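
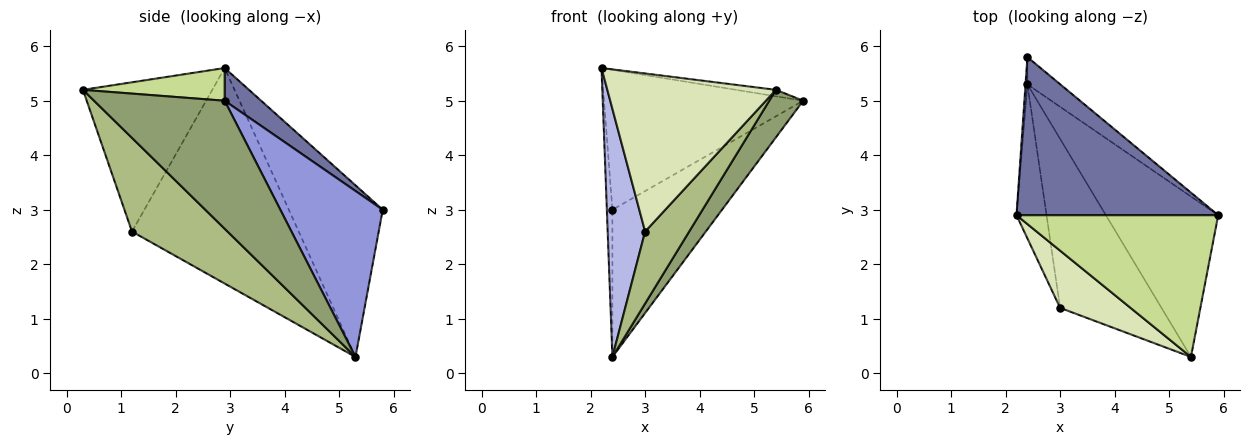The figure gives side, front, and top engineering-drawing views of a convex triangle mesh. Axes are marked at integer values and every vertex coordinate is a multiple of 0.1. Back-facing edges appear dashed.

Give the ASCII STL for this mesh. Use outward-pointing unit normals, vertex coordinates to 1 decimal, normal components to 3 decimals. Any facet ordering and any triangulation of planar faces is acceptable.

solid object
 facet normal 0.121 0.658 0.743
  outer loop
   vertex 2.4 5.8 3.0
   vertex 2.2 2.9 5.6
   vertex 5.9 2.9 5.0
  endloop
 endfacet
 facet normal -0.998 0.059 -0.011
  outer loop
   vertex 2.4 5.3 0.3
   vertex 2.2 2.9 5.6
   vertex 2.4 5.8 3.0
  endloop
 endfacet
 facet normal 0.677 0.724 -0.134
  outer loop
   vertex 2.4 5.3 0.3
   vertex 2.4 5.8 3.0
   vertex 5.9 2.9 5.0
  endloop
 endfacet
 facet normal -0.967 -0.217 -0.135
  outer loop
   vertex 3.0 1.2 2.6
   vertex 2.2 2.9 5.6
   vertex 2.4 5.3 0.3
  endloop
 endfacet
 facet normal 0.738 -0.192 -0.647
  outer loop
   vertex 5.4 0.3 5.2
   vertex 2.4 5.3 0.3
   vertex 5.9 2.9 5.0
  endloop
 endfacet
 facet normal 0.648 -0.299 -0.701
  outer loop
   vertex 5.4 0.3 5.2
   vertex 3.0 1.2 2.6
   vertex 2.4 5.3 0.3
  endloop
 endfacet
 facet normal 0.160 0.045 0.986
  outer loop
   vertex 5.4 0.3 5.2
   vertex 5.9 2.9 5.0
   vertex 2.2 2.9 5.6
  endloop
 endfacet
 facet normal -0.585 -0.763 0.276
  outer loop
   vertex 5.4 0.3 5.2
   vertex 2.2 2.9 5.6
   vertex 3.0 1.2 2.6
  endloop
 endfacet
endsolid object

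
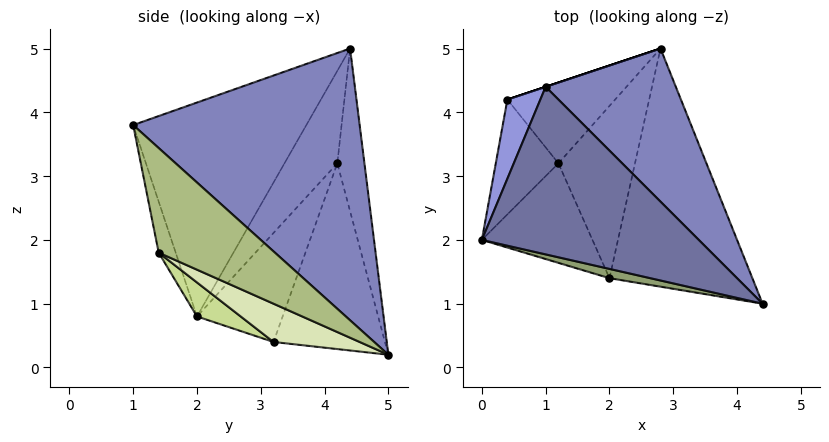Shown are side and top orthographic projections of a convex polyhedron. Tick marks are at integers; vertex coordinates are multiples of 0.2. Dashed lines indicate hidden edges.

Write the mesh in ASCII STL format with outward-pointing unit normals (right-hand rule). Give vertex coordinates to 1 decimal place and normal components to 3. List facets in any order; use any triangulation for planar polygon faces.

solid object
 facet normal -0.508 -0.690 0.515
  outer loop
   vertex 1.0 4.4 5.0
   vertex 0.0 2.0 0.8
   vertex 4.4 1.0 3.8
  endloop
 endfacet
 facet normal 0.722 0.600 0.346
  outer loop
   vertex 1.0 4.4 5.0
   vertex 4.4 1.0 3.8
   vertex 2.8 5.0 0.2
  endloop
 endfacet
 facet normal -0.925 -0.191 0.329
  outer loop
   vertex 0.4 4.2 3.2
   vertex 0.0 2.0 0.8
   vertex 1.0 4.4 5.0
  endloop
 endfacet
 facet normal -0.316 0.949 0.000
  outer loop
   vertex 0.4 4.2 3.2
   vertex 1.0 4.4 5.0
   vertex 2.8 5.0 0.2
  endloop
 endfacet
 facet normal -0.421 -0.842 0.337
  outer loop
   vertex 2.0 1.4 1.8
   vertex 4.4 1.0 3.8
   vertex 0.0 2.0 0.8
  endloop
 endfacet
 facet normal 0.531 -0.440 -0.725
  outer loop
   vertex 2.0 1.4 1.8
   vertex 2.8 5.0 0.2
   vertex 4.4 1.0 3.8
  endloop
 endfacet
 facet normal 0.251 -0.522 -0.815
  outer loop
   vertex 1.2 3.2 0.4
   vertex 2.0 1.4 1.8
   vertex 0.0 2.0 0.8
  endloop
 endfacet
 facet normal 0.400 -0.445 -0.801
  outer loop
   vertex 1.2 3.2 0.4
   vertex 2.8 5.0 0.2
   vertex 2.0 1.4 1.8
  endloop
 endfacet
 facet normal -0.710 0.574 -0.408
  outer loop
   vertex 1.2 3.2 0.4
   vertex 0.0 2.0 0.8
   vertex 0.4 4.2 3.2
  endloop
 endfacet
 facet normal -0.704 0.581 -0.409
  outer loop
   vertex 1.2 3.2 0.4
   vertex 0.4 4.2 3.2
   vertex 2.8 5.0 0.2
  endloop
 endfacet
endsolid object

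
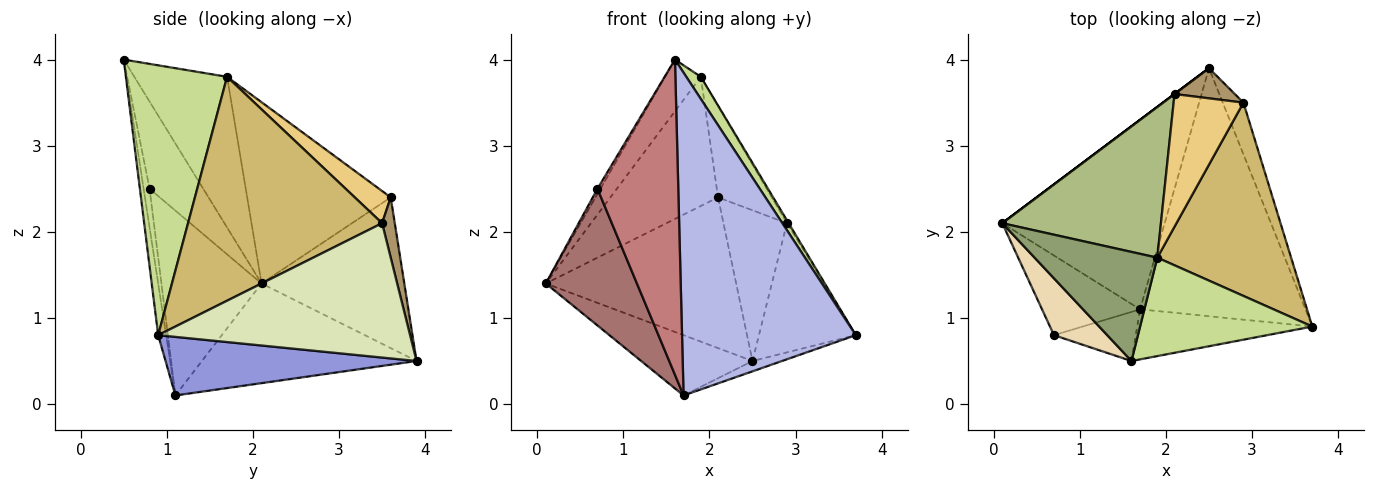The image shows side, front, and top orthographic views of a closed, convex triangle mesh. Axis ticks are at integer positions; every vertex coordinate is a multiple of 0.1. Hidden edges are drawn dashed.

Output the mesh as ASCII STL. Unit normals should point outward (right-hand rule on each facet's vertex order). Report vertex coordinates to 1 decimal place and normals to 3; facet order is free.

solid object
 facet normal -0.600 0.800 0.000
  outer loop
   vertex 2.1 3.6 2.4
   vertex 2.5 3.9 0.5
   vertex 0.1 2.1 1.4
  endloop
 endfacet
 facet normal -0.505 0.262 -0.823
  outer loop
   vertex 1.7 1.1 0.1
   vertex 0.1 2.1 1.4
   vertex 2.5 3.9 0.5
  endloop
 endfacet
 facet normal 0.334 0.039 -0.942
  outer loop
   vertex 1.7 1.1 0.1
   vertex 2.5 3.9 0.5
   vertex 3.7 0.9 0.8
  endloop
 endfacet
 facet normal -0.045 -0.987 -0.153
  outer loop
   vertex 1.7 1.1 0.1
   vertex 3.7 0.9 0.8
   vertex 1.6 0.5 4.0
  endloop
 endfacet
 facet normal -0.743 0.287 0.605
  outer loop
   vertex 1.9 1.7 3.8
   vertex 0.1 2.1 1.4
   vertex 1.6 0.5 4.0
  endloop
 endfacet
 facet normal -0.655 0.492 0.573
  outer loop
   vertex 1.9 1.7 3.8
   vertex 2.1 3.6 2.4
   vertex 0.1 2.1 1.4
  endloop
 endfacet
 facet normal 0.837 -0.120 0.534
  outer loop
   vertex 1.9 1.7 3.8
   vertex 1.6 0.5 4.0
   vertex 3.7 0.9 0.8
  endloop
 endfacet
 facet normal 0.924 0.355 -0.142
  outer loop
   vertex 2.9 3.5 2.1
   vertex 3.7 0.9 0.8
   vertex 2.5 3.9 0.5
  endloop
 endfacet
 facet normal 0.192 0.962 0.192
  outer loop
   vertex 2.9 3.5 2.1
   vertex 2.5 3.9 0.5
   vertex 2.1 3.6 2.4
  endloop
 endfacet
 facet normal 0.858 0.008 0.513
  outer loop
   vertex 2.9 3.5 2.1
   vertex 1.9 1.7 3.8
   vertex 3.7 0.9 0.8
  endloop
 endfacet
 facet normal 0.355 0.530 0.770
  outer loop
   vertex 2.9 3.5 2.1
   vertex 2.1 3.6 2.4
   vertex 1.9 1.7 3.8
  endloop
 endfacet
 facet normal -0.852 0.047 0.521
  outer loop
   vertex 0.7 0.8 2.5
   vertex 1.6 0.5 4.0
   vertex 0.1 2.1 1.4
  endloop
 endfacet
 facet normal -0.688 -0.627 -0.365
  outer loop
   vertex 0.7 0.8 2.5
   vertex 0.1 2.1 1.4
   vertex 1.7 1.1 0.1
  endloop
 endfacet
 facet normal -0.073 -0.985 -0.153
  outer loop
   vertex 0.7 0.8 2.5
   vertex 1.7 1.1 0.1
   vertex 1.6 0.5 4.0
  endloop
 endfacet
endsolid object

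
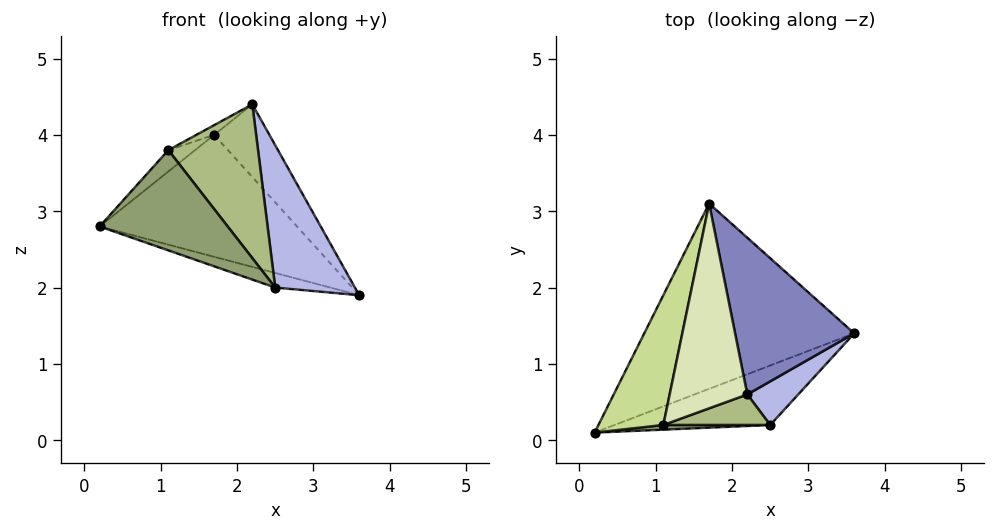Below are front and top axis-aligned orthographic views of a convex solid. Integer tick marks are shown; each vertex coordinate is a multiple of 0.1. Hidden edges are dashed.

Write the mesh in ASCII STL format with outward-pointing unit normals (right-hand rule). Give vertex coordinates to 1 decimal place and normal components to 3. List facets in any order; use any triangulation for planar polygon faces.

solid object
 facet normal -0.396 0.505 -0.767
  outer loop
   vertex 1.7 3.1 4.0
   vertex 3.6 1.4 1.9
   vertex 0.2 0.1 2.8
  endloop
 endfacet
 facet normal 0.810 0.247 0.532
  outer loop
   vertex 2.2 0.6 4.4
   vertex 3.6 1.4 1.9
   vertex 1.7 3.1 4.0
  endloop
 endfacet
 facet normal -0.329 0.225 -0.917
  outer loop
   vertex 2.5 0.2 2.0
   vertex 0.2 0.1 2.8
   vertex 3.6 1.4 1.9
  endloop
 endfacet
 facet normal 0.730 -0.653 0.200
  outer loop
   vertex 2.5 0.2 2.0
   vertex 3.6 1.4 1.9
   vertex 2.2 0.6 4.4
  endloop
 endfacet
 facet normal 0.059 -0.997 0.046
  outer loop
   vertex 1.1 0.2 3.8
   vertex 0.2 0.1 2.8
   vertex 2.5 0.2 2.0
  endloop
 endfacet
 facet normal 0.243 -0.951 0.189
  outer loop
   vertex 1.1 0.2 3.8
   vertex 2.5 0.2 2.0
   vertex 2.2 0.6 4.4
  endloop
 endfacet
 facet normal -0.744 0.109 0.659
  outer loop
   vertex 1.1 0.2 3.8
   vertex 1.7 3.1 4.0
   vertex 0.2 0.1 2.8
  endloop
 endfacet
 facet normal -0.490 0.041 0.871
  outer loop
   vertex 1.1 0.2 3.8
   vertex 2.2 0.6 4.4
   vertex 1.7 3.1 4.0
  endloop
 endfacet
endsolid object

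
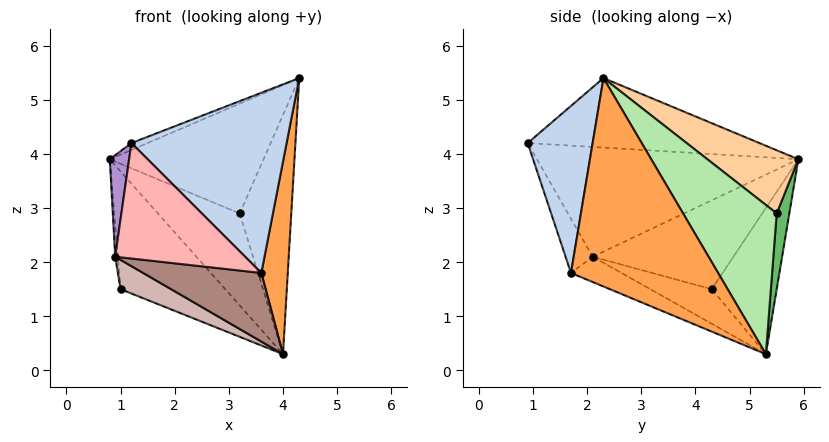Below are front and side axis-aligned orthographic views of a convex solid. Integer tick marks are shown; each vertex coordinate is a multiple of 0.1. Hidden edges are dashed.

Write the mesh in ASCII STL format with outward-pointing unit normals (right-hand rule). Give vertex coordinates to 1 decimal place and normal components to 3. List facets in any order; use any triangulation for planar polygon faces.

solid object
 facet normal -0.371 0.026 0.928
  outer loop
   vertex 1.2 0.9 4.2
   vertex 4.3 2.3 5.4
   vertex 0.8 5.9 3.9
  endloop
 endfacet
 facet normal 0.385 -0.920 0.078
  outer loop
   vertex 3.6 1.7 1.8
   vertex 4.3 2.3 5.4
   vertex 1.2 0.9 4.2
  endloop
 endfacet
 facet normal 0.972 -0.175 -0.160
  outer loop
   vertex 3.6 1.7 1.8
   vertex 4.0 5.3 0.3
   vertex 4.3 2.3 5.4
  endloop
 endfacet
 facet normal 0.383 0.647 0.660
  outer loop
   vertex 3.2 5.5 2.9
   vertex 0.8 5.9 3.9
   vertex 4.3 2.3 5.4
  endloop
 endfacet
 facet normal 0.153 0.988 -0.029
  outer loop
   vertex 3.2 5.5 2.9
   vertex 4.0 5.3 0.3
   vertex 0.8 5.9 3.9
  endloop
 endfacet
 facet normal 0.853 0.470 0.226
  outer loop
   vertex 3.2 5.5 2.9
   vertex 4.3 2.3 5.4
   vertex 4.0 5.3 0.3
  endloop
 endfacet
 facet normal -0.450 0.725 -0.521
  outer loop
   vertex 1.0 4.3 1.5
   vertex 0.8 5.9 3.9
   vertex 4.0 5.3 0.3
  endloop
 endfacet
 facet normal -0.180 -0.865 -0.468
  outer loop
   vertex 0.9 2.1 2.1
   vertex 3.6 1.7 1.8
   vertex 1.2 0.9 4.2
  endloop
 endfacet
 facet normal -0.992 -0.073 0.100
  outer loop
   vertex 0.9 2.1 2.1
   vertex 1.2 0.9 4.2
   vertex 0.8 5.9 3.9
  endloop
 endfacet
 facet normal -0.995 0.019 -0.096
  outer loop
   vertex 0.9 2.1 2.1
   vertex 0.8 5.9 3.9
   vertex 1.0 4.3 1.5
  endloop
 endfacet
 facet normal -0.156 -0.365 -0.918
  outer loop
   vertex 0.9 2.1 2.1
   vertex 4.0 5.3 0.3
   vertex 3.6 1.7 1.8
  endloop
 endfacet
 facet normal -0.291 -0.239 -0.926
  outer loop
   vertex 0.9 2.1 2.1
   vertex 1.0 4.3 1.5
   vertex 4.0 5.3 0.3
  endloop
 endfacet
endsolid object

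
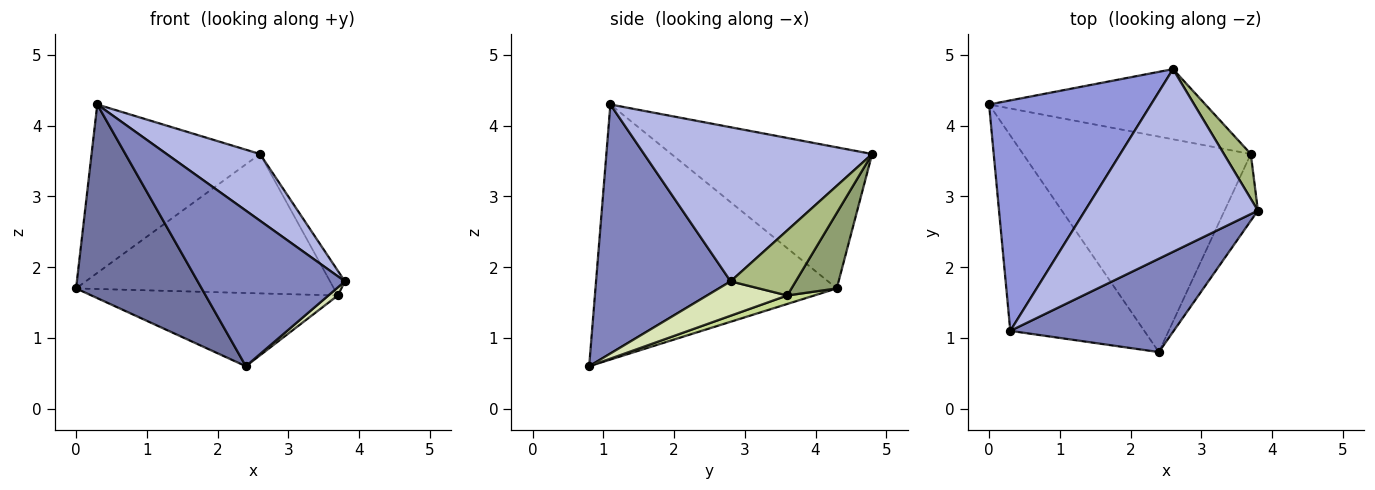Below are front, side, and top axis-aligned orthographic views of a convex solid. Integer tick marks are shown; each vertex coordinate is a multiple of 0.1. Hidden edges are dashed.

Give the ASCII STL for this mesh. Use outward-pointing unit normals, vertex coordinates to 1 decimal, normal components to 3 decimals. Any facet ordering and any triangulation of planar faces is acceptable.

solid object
 facet normal -0.804 -0.419 -0.422
  outer loop
   vertex 2.4 0.8 0.6
   vertex 0.3 1.1 4.3
   vertex 0.0 4.3 1.7
  endloop
 endfacet
 facet normal 0.617 -0.675 0.405
  outer loop
   vertex 2.4 0.8 0.6
   vertex 3.8 2.8 1.8
   vertex 0.3 1.1 4.3
  endloop
 endfacet
 facet normal -0.575 0.483 0.660
  outer loop
   vertex 2.6 4.8 3.6
   vertex 0.0 4.3 1.7
   vertex 0.3 1.1 4.3
  endloop
 endfacet
 facet normal 0.642 -0.263 0.720
  outer loop
   vertex 2.6 4.8 3.6
   vertex 0.3 1.1 4.3
   vertex 3.8 2.8 1.8
  endloop
 endfacet
 facet normal 0.155 0.882 -0.444
  outer loop
   vertex 3.7 3.6 1.6
   vertex 0.0 4.3 1.7
   vertex 2.6 4.8 3.6
  endloop
 endfacet
 facet normal 0.904 0.206 0.374
  outer loop
   vertex 3.7 3.6 1.6
   vertex 2.6 4.8 3.6
   vertex 3.8 2.8 1.8
  endloop
 endfacet
 facet normal 0.035 0.322 -0.946
  outer loop
   vertex 3.7 3.6 1.6
   vertex 2.4 0.8 0.6
   vertex 0.0 4.3 1.7
  endloop
 endfacet
 facet normal 0.715 -0.084 -0.694
  outer loop
   vertex 3.7 3.6 1.6
   vertex 3.8 2.8 1.8
   vertex 2.4 0.8 0.6
  endloop
 endfacet
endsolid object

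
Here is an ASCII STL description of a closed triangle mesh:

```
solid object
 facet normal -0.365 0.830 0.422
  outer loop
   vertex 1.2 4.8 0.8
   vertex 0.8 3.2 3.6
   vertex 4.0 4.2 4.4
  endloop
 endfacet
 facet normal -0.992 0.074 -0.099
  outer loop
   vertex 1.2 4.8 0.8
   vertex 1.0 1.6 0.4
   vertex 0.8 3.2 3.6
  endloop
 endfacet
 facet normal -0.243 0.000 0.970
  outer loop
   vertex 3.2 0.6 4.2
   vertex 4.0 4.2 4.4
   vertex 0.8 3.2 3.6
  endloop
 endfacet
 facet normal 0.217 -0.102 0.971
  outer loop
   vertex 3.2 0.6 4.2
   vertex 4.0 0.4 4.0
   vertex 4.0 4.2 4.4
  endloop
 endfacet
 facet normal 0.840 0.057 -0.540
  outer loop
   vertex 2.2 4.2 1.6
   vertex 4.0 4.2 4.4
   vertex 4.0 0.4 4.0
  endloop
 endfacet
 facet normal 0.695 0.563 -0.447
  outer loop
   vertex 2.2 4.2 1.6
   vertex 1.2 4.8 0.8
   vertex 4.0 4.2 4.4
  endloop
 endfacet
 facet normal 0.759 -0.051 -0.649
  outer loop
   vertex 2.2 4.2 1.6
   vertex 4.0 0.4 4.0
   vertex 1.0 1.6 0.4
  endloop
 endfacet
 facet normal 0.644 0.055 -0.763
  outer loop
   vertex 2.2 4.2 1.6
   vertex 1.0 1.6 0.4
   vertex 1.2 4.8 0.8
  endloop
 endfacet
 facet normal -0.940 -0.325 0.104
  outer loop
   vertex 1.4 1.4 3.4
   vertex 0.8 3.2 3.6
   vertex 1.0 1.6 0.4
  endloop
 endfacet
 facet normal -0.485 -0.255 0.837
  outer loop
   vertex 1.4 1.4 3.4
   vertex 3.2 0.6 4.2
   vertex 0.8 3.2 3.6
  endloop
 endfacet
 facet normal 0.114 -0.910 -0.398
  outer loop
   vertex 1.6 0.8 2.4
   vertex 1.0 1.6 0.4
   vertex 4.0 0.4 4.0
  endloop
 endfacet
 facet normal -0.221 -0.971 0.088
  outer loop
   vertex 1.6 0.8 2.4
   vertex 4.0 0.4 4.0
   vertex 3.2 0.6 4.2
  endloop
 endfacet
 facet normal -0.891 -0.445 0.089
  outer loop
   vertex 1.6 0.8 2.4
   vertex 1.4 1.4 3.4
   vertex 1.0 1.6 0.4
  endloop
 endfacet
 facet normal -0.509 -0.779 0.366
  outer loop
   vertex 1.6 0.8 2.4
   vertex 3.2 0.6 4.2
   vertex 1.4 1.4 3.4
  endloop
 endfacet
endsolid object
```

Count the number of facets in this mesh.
14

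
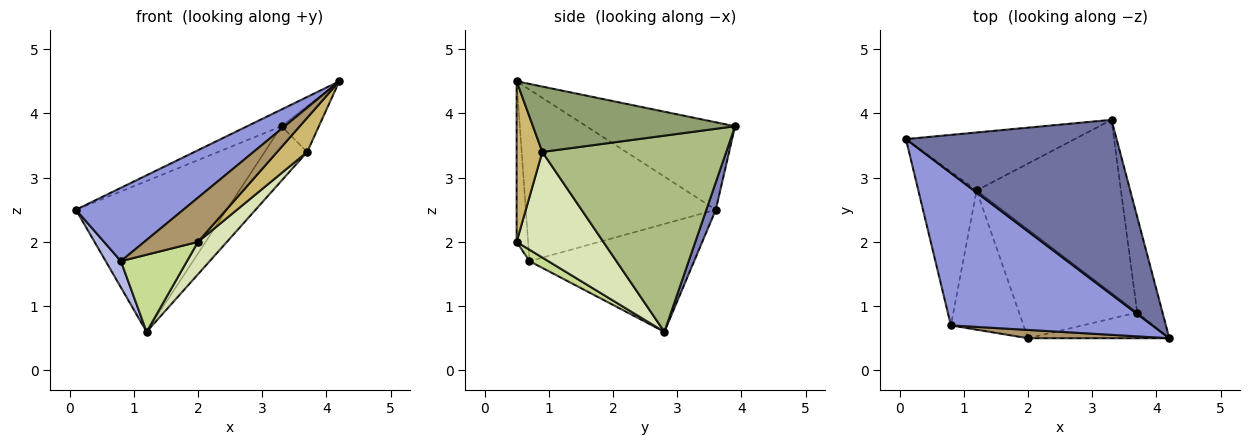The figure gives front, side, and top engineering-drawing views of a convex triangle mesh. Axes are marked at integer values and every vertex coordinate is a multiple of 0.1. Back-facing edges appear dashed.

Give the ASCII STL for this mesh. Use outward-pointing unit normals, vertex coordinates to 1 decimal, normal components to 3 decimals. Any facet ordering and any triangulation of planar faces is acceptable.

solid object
 facet normal -0.382 0.088 0.920
  outer loop
   vertex 3.3 3.9 3.8
   vertex 0.1 3.6 2.5
   vertex 4.2 0.5 4.5
  endloop
 endfacet
 facet normal 0.058 0.932 -0.359
  outer loop
   vertex 1.2 2.8 0.6
   vertex 0.1 3.6 2.5
   vertex 3.3 3.9 3.8
  endloop
 endfacet
 facet normal -0.609 -0.344 0.715
  outer loop
   vertex 0.8 0.7 1.7
   vertex 4.2 0.5 4.5
   vertex 0.1 3.6 2.5
  endloop
 endfacet
 facet normal -0.877 -0.081 -0.474
  outer loop
   vertex 0.8 0.7 1.7
   vertex 0.1 3.6 2.5
   vertex 1.2 2.8 0.6
  endloop
 endfacet
 facet normal 0.919 0.170 -0.356
  outer loop
   vertex 3.7 0.9 3.4
   vertex 3.3 3.9 3.8
   vertex 4.2 0.5 4.5
  endloop
 endfacet
 facet normal 0.792 0.183 -0.583
  outer loop
   vertex 3.7 0.9 3.4
   vertex 1.2 2.8 0.6
   vertex 3.3 3.9 3.8
  endloop
 endfacet
 facet normal 0.137 -0.480 -0.867
  outer loop
   vertex 2.0 0.5 2.0
   vertex 0.8 0.7 1.7
   vertex 1.2 2.8 0.6
  endloop
 endfacet
 facet normal 0.650 -0.217 -0.728
  outer loop
   vertex 2.0 0.5 2.0
   vertex 1.2 2.8 0.6
   vertex 3.7 0.9 3.4
  endloop
 endfacet
 facet normal -0.206 -0.962 0.181
  outer loop
   vertex 2.0 0.5 2.0
   vertex 4.2 0.5 4.5
   vertex 0.8 0.7 1.7
  endloop
 endfacet
 facet normal 0.564 -0.660 -0.496
  outer loop
   vertex 2.0 0.5 2.0
   vertex 3.7 0.9 3.4
   vertex 4.2 0.5 4.5
  endloop
 endfacet
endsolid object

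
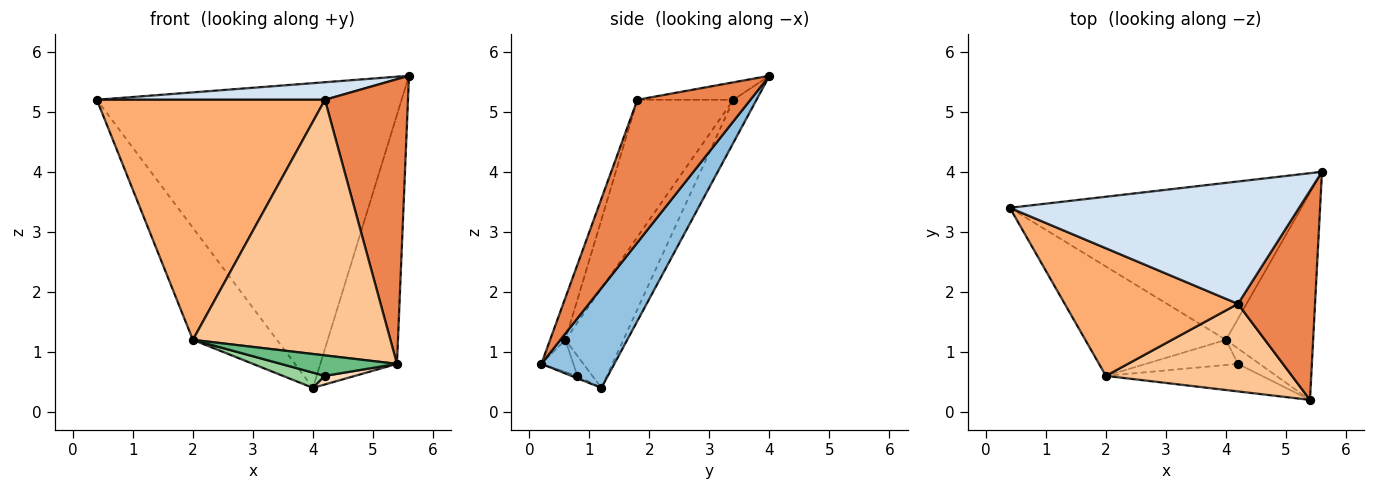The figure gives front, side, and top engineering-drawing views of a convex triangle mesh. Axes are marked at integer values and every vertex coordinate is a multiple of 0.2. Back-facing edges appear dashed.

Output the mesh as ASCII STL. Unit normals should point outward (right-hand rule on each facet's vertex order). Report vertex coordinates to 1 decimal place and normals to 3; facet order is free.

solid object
 facet normal -0.067 0.887 -0.457
  outer loop
   vertex 4.0 1.2 0.4
   vertex 0.4 3.4 5.2
   vertex 5.6 4.0 5.6
  endloop
 endfacet
 facet normal 0.591 0.621 -0.516
  outer loop
   vertex 4.0 1.2 0.4
   vertex 5.6 4.0 5.6
   vertex 5.4 0.2 0.8
  endloop
 endfacet
 facet normal -0.443 0.642 -0.626
  outer loop
   vertex 2.0 0.6 1.2
   vertex 0.4 3.4 5.2
   vertex 4.0 1.2 0.4
  endloop
 endfacet
 facet normal -0.060 -0.142 0.988
  outer loop
   vertex 4.2 1.8 5.2
   vertex 5.6 4.0 5.6
   vertex 0.4 3.4 5.2
  endloop
 endfacet
 facet normal 0.739 -0.543 0.399
  outer loop
   vertex 4.2 1.8 5.2
   vertex 5.4 0.2 0.8
   vertex 5.6 4.0 5.6
  endloop
 endfacet
 facet normal -0.348 -0.828 0.440
  outer loop
   vertex 4.2 1.8 5.2
   vertex 0.4 3.4 5.2
   vertex 2.0 0.6 1.2
  endloop
 endfacet
 facet normal -0.073 -0.944 0.323
  outer loop
   vertex 4.2 1.8 5.2
   vertex 2.0 0.6 1.2
   vertex 5.4 0.2 0.8
  endloop
 endfacet
 facet normal -0.097 -0.483 -0.870
  outer loop
   vertex 4.2 0.8 0.6
   vertex 4.0 1.2 0.4
   vertex 5.4 0.2 0.8
  endloop
 endfacet
 facet normal -0.162 -0.589 -0.792
  outer loop
   vertex 4.2 0.8 0.6
   vertex 5.4 0.2 0.8
   vertex 2.0 0.6 1.2
  endloop
 endfacet
 facet normal -0.183 -0.511 -0.840
  outer loop
   vertex 4.2 0.8 0.6
   vertex 2.0 0.6 1.2
   vertex 4.0 1.2 0.4
  endloop
 endfacet
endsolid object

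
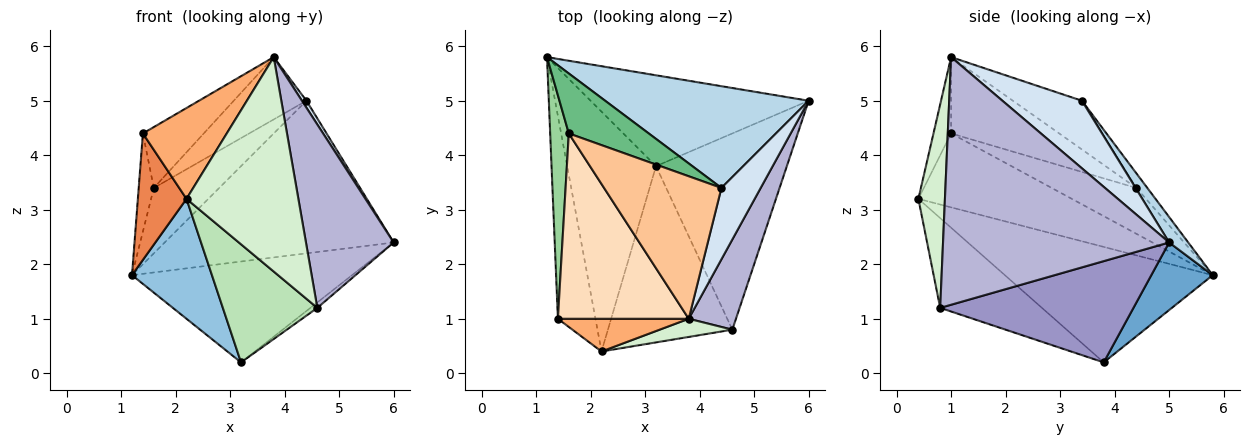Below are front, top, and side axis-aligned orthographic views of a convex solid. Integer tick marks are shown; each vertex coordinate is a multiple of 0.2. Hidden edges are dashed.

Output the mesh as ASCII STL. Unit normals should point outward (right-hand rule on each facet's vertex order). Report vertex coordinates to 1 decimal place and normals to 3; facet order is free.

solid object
 facet normal 0.203 0.727 -0.655
  outer loop
   vertex 3.2 3.8 0.2
   vertex 1.2 5.8 1.8
   vertex 6.0 5.0 2.4
  endloop
 endfacet
 facet normal -0.758 -0.292 -0.583
  outer loop
   vertex 3.2 3.8 0.2
   vertex 2.2 0.4 3.2
   vertex 1.2 5.8 1.8
  endloop
 endfacet
 facet normal 0.069 0.830 0.553
  outer loop
   vertex 4.4 3.4 5.0
   vertex 6.0 5.0 2.4
   vertex 1.2 5.8 1.8
  endloop
 endfacet
 facet normal 0.864 -0.049 0.502
  outer loop
   vertex 4.4 3.4 5.0
   vertex 3.8 1.0 5.8
   vertex 6.0 5.0 2.4
  endloop
 endfacet
 facet normal -0.858 -0.272 -0.436
  outer loop
   vertex 1.4 1.0 4.4
   vertex 1.2 5.8 1.8
   vertex 2.2 0.4 3.2
  endloop
 endfacet
 facet normal -0.194 -0.923 0.332
  outer loop
   vertex 1.4 1.0 4.4
   vertex 2.2 0.4 3.2
   vertex 3.8 1.0 5.8
  endloop
 endfacet
 facet normal -0.356 0.374 0.856
  outer loop
   vertex 1.6 4.4 3.4
   vertex 3.8 1.0 5.8
   vertex 4.4 3.4 5.0
  endloop
 endfacet
 facet normal -0.485 0.273 0.831
  outer loop
   vertex 1.6 4.4 3.4
   vertex 1.4 1.0 4.4
   vertex 3.8 1.0 5.8
  endloop
 endfacet
 facet normal -0.122 0.732 0.671
  outer loop
   vertex 1.6 4.4 3.4
   vertex 4.4 3.4 5.0
   vertex 1.2 5.8 1.8
  endloop
 endfacet
 facet normal -0.914 0.163 0.371
  outer loop
   vertex 1.6 4.4 3.4
   vertex 1.2 5.8 1.8
   vertex 1.4 1.0 4.4
  endloop
 endfacet
 facet normal -0.514 -0.477 -0.713
  outer loop
   vertex 4.6 0.8 1.2
   vertex 2.2 0.4 3.2
   vertex 3.2 3.8 0.2
  endloop
 endfacet
 facet normal 0.230 -0.970 0.082
  outer loop
   vertex 4.6 0.8 1.2
   vertex 3.8 1.0 5.8
   vertex 2.2 0.4 3.2
  endloop
 endfacet
 facet normal 0.612 0.022 -0.791
  outer loop
   vertex 4.6 0.8 1.2
   vertex 3.2 3.8 0.2
   vertex 6.0 5.0 2.4
  endloop
 endfacet
 facet normal 0.918 -0.356 0.175
  outer loop
   vertex 4.6 0.8 1.2
   vertex 6.0 5.0 2.4
   vertex 3.8 1.0 5.8
  endloop
 endfacet
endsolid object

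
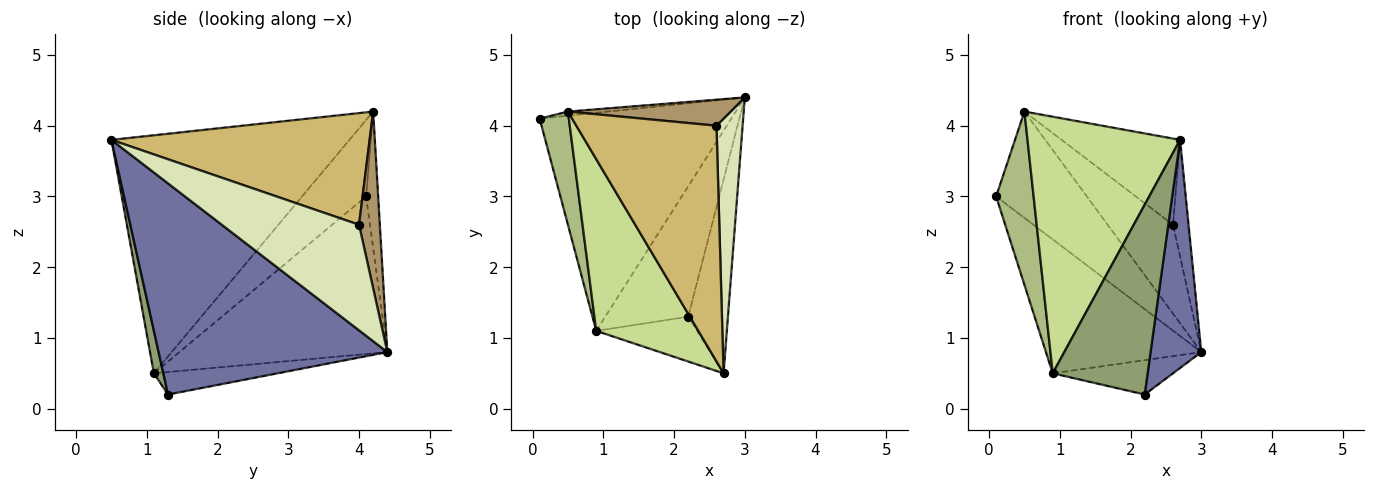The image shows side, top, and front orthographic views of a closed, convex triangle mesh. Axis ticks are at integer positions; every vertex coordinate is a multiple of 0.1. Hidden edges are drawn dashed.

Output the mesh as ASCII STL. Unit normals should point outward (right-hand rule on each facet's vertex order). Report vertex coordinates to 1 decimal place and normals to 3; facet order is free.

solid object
 facet normal 0.960 -0.213 -0.181
  outer loop
   vertex 2.2 1.3 0.2
   vertex 3.0 4.4 0.8
   vertex 2.7 0.5 3.8
  endloop
 endfacet
 facet normal -0.132 0.991 -0.039
  outer loop
   vertex 0.5 4.2 4.2
   vertex 3.0 4.4 0.8
   vertex 0.1 4.1 3.0
  endloop
 endfacet
 facet normal -0.574 0.429 -0.698
  outer loop
   vertex 0.9 1.1 0.5
   vertex 0.1 4.1 3.0
   vertex 3.0 4.4 0.8
  endloop
 endfacet
 facet normal -0.254 0.247 -0.935
  outer loop
   vertex 0.9 1.1 0.5
   vertex 3.0 4.4 0.8
   vertex 2.2 1.3 0.2
  endloop
 endfacet
 facet normal 0.096 -0.969 -0.229
  outer loop
   vertex 0.9 1.1 0.5
   vertex 2.2 1.3 0.2
   vertex 2.7 0.5 3.8
  endloop
 endfacet
 facet normal -0.820 -0.480 0.313
  outer loop
   vertex 0.9 1.1 0.5
   vertex 0.5 4.2 4.2
   vertex 0.1 4.1 3.0
  endloop
 endfacet
 facet normal -0.792 -0.508 0.340
  outer loop
   vertex 0.9 1.1 0.5
   vertex 2.7 0.5 3.8
   vertex 0.5 4.2 4.2
  endloop
 endfacet
 facet normal 0.965 0.109 0.239
  outer loop
   vertex 2.6 4.0 2.6
   vertex 2.7 0.5 3.8
   vertex 3.0 4.4 0.8
  endloop
 endfacet
 facet normal 0.292 0.918 0.269
  outer loop
   vertex 2.6 4.0 2.6
   vertex 3.0 4.4 0.8
   vertex 0.5 4.2 4.2
  endloop
 endfacet
 facet normal 0.599 0.275 0.752
  outer loop
   vertex 2.6 4.0 2.6
   vertex 0.5 4.2 4.2
   vertex 2.7 0.5 3.8
  endloop
 endfacet
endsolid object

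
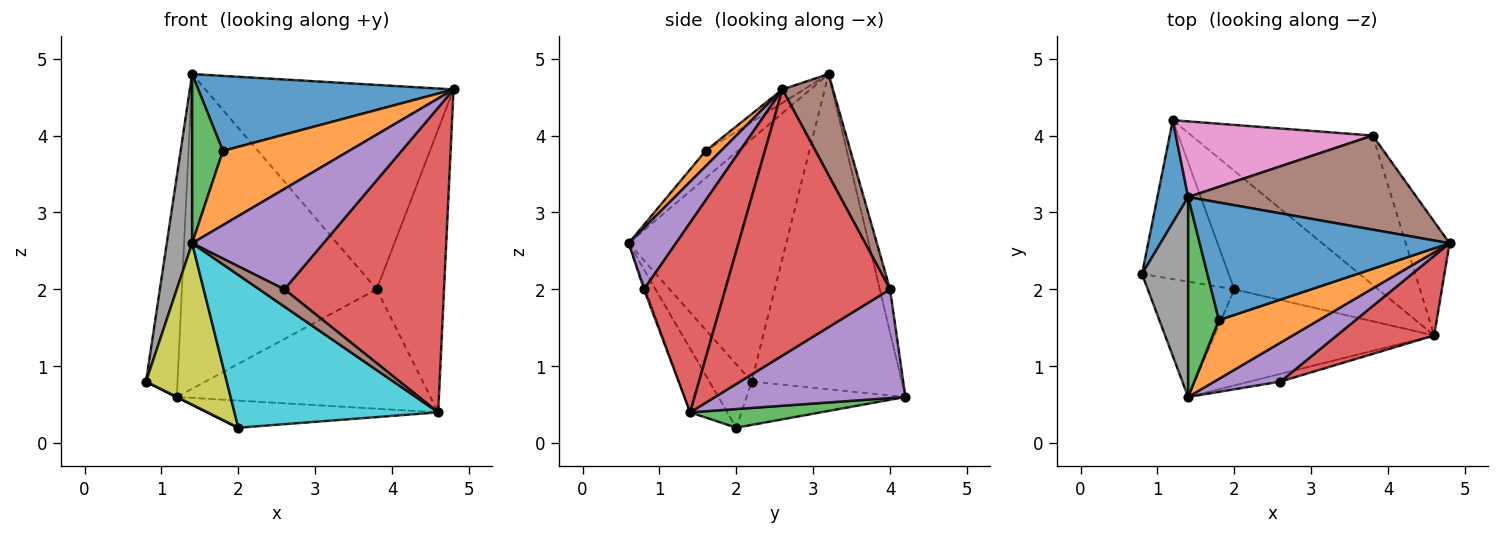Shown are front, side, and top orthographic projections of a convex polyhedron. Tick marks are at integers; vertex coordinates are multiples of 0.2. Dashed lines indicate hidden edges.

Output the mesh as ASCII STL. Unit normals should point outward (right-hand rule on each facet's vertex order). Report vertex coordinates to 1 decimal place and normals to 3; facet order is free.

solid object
 facet normal -0.974 0.204 0.095
  outer loop
   vertex 1.4 3.2 4.8
   vertex 1.2 4.2 0.6
   vertex 0.8 2.2 0.8
  endloop
 endfacet
 facet normal -0.447 0.000 -0.894
  outer loop
   vertex 2.0 2.0 0.2
   vertex 0.8 2.2 0.8
   vertex 1.2 4.2 0.6
  endloop
 endfacet
 facet normal 0.125 0.221 -0.967
  outer loop
   vertex 2.0 2.0 0.2
   vertex 1.2 4.2 0.6
   vertex 4.6 1.4 0.4
  endloop
 endfacet
 facet normal 0.915 0.374 -0.150
  outer loop
   vertex 3.8 4.0 2.0
   vertex 4.8 2.6 4.6
   vertex 4.6 1.4 0.4
  endloop
 endfacet
 facet normal 0.424 0.566 -0.707
  outer loop
   vertex 3.8 4.0 2.0
   vertex 4.6 1.4 0.4
   vertex 1.2 4.2 0.6
  endloop
 endfacet
 facet normal 0.182 0.893 0.411
  outer loop
   vertex 3.8 4.0 2.0
   vertex 1.4 3.2 4.8
   vertex 4.8 2.6 4.6
  endloop
 endfacet
 facet normal -0.051 0.971 0.234
  outer loop
   vertex 3.8 4.0 2.0
   vertex 1.2 4.2 0.6
   vertex 1.4 3.2 4.8
  endloop
 endfacet
 facet normal -0.970 -0.156 0.185
  outer loop
   vertex 1.4 0.6 2.6
   vertex 1.4 3.2 4.8
   vertex 0.8 2.2 0.8
  endloop
 endfacet
 facet normal -0.392 -0.749 -0.535
  outer loop
   vertex 1.4 0.6 2.6
   vertex 0.8 2.2 0.8
   vertex 2.0 2.0 0.2
  endloop
 endfacet
 facet normal -0.153 -0.837 -0.526
  outer loop
   vertex 1.4 0.6 2.6
   vertex 2.0 2.0 0.2
   vertex 4.6 1.4 0.4
  endloop
 endfacet
 facet normal -0.045 -0.538 0.842
  outer loop
   vertex 1.8 1.6 3.8
   vertex 4.8 2.6 4.6
   vertex 1.4 3.2 4.8
  endloop
 endfacet
 facet normal 0.095 -0.780 0.618
  outer loop
   vertex 1.8 1.6 3.8
   vertex 1.4 0.6 2.6
   vertex 4.8 2.6 4.6
  endloop
 endfacet
 facet normal -0.560 -0.535 0.633
  outer loop
   vertex 1.8 1.6 3.8
   vertex 1.4 3.2 4.8
   vertex 1.4 0.6 2.6
  endloop
 endfacet
 facet normal 0.442 -0.868 0.227
  outer loop
   vertex 2.6 0.8 2.0
   vertex 4.6 1.4 0.4
   vertex 4.8 2.6 4.6
  endloop
 endfacet
 facet normal 0.319 -0.884 0.342
  outer loop
   vertex 2.6 0.8 2.0
   vertex 4.8 2.6 4.6
   vertex 1.4 0.6 2.6
  endloop
 endfacet
 facet normal -0.051 -0.913 -0.406
  outer loop
   vertex 2.6 0.8 2.0
   vertex 1.4 0.6 2.6
   vertex 4.6 1.4 0.4
  endloop
 endfacet
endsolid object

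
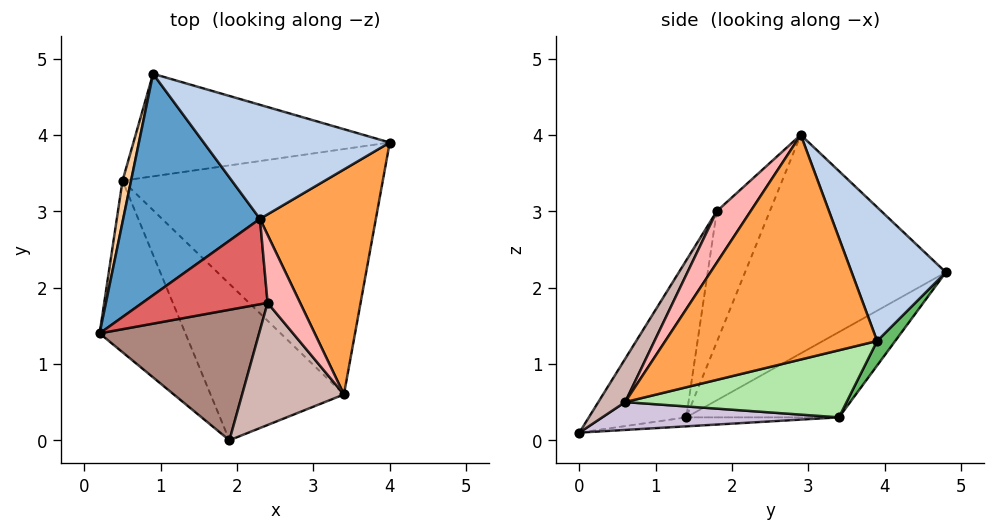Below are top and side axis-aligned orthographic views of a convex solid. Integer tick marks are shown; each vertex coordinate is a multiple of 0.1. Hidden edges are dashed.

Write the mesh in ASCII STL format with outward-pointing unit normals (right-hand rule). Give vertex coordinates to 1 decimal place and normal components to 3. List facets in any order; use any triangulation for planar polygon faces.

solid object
 facet normal -0.841 -0.121 0.527
  outer loop
   vertex 2.3 2.9 4.0
   vertex 0.9 4.8 2.2
   vertex 0.2 1.4 0.3
  endloop
 endfacet
 facet normal 0.374 0.768 0.520
  outer loop
   vertex 2.3 2.9 4.0
   vertex 4.0 3.9 1.3
   vertex 0.9 4.8 2.2
  endloop
 endfacet
 facet normal 0.857 -0.263 0.442
  outer loop
   vertex 3.4 0.6 0.5
   vertex 4.0 3.9 1.3
   vertex 2.3 2.9 4.0
  endloop
 endfacet
 facet normal -0.984 0.148 0.098
  outer loop
   vertex 0.5 3.4 0.3
   vertex 0.2 1.4 0.3
   vertex 0.9 4.8 2.2
  endloop
 endfacet
 facet normal 0.057 0.798 -0.600
  outer loop
   vertex 0.5 3.4 0.3
   vertex 0.9 4.8 2.2
   vertex 4.0 3.9 1.3
  endloop
 endfacet
 facet normal 0.245 0.186 -0.951
  outer loop
   vertex 0.5 3.4 0.3
   vertex 4.0 3.9 1.3
   vertex 3.4 0.6 0.5
  endloop
 endfacet
 facet normal -0.593 -0.570 0.568
  outer loop
   vertex 2.4 1.8 3.0
   vertex 2.3 2.9 4.0
   vertex 0.2 1.4 0.3
  endloop
 endfacet
 facet normal 0.782 -0.379 0.495
  outer loop
   vertex 2.4 1.8 3.0
   vertex 3.4 0.6 0.5
   vertex 2.3 2.9 4.0
  endloop
 endfacet
 facet normal -0.104 0.016 -0.994
  outer loop
   vertex 1.9 0.0 0.1
   vertex 0.2 1.4 0.3
   vertex 0.5 3.4 0.3
  endloop
 endfacet
 facet normal 0.202 0.140 -0.969
  outer loop
   vertex 1.9 0.0 0.1
   vertex 0.5 3.4 0.3
   vertex 3.4 0.6 0.5
  endloop
 endfacet
 facet normal -0.508 -0.690 0.516
  outer loop
   vertex 1.9 0.0 0.1
   vertex 2.4 1.8 3.0
   vertex 0.2 1.4 0.3
  endloop
 endfacet
 facet normal 0.208 -0.847 0.490
  outer loop
   vertex 1.9 0.0 0.1
   vertex 3.4 0.6 0.5
   vertex 2.4 1.8 3.0
  endloop
 endfacet
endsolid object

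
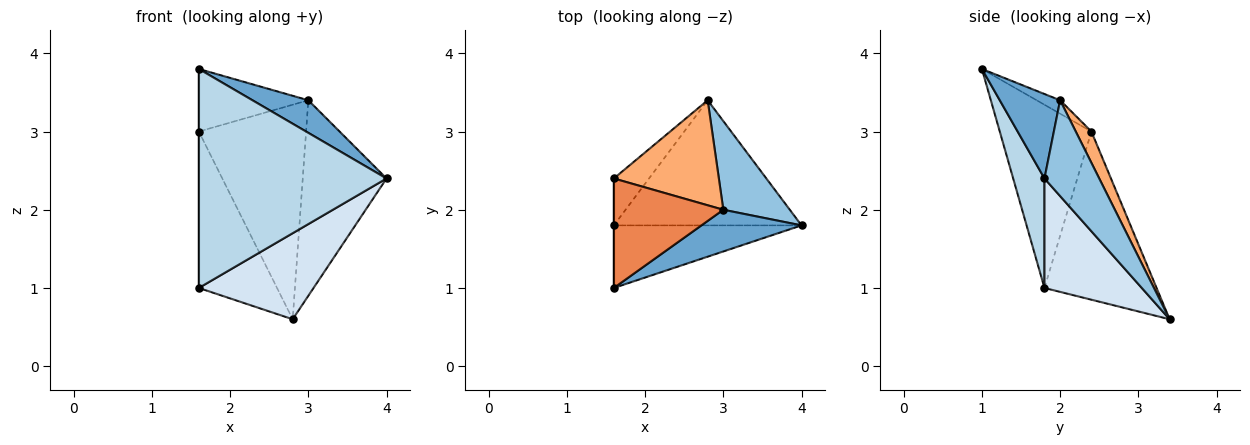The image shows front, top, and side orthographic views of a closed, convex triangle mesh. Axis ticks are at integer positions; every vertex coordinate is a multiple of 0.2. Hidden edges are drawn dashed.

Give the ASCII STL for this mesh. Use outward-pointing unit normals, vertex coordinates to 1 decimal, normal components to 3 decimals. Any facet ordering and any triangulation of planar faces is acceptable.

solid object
 facet normal 0.554 -0.513 0.656
  outer loop
   vertex 3.0 2.0 3.4
   vertex 1.6 1.0 3.8
   vertex 4.0 1.8 2.4
  endloop
 endfacet
 facet normal 0.511 0.783 0.355
  outer loop
   vertex 3.0 2.0 3.4
   vertex 4.0 1.8 2.4
   vertex 2.8 3.4 0.6
  endloop
 endfacet
 facet normal 0.158 -0.949 -0.271
  outer loop
   vertex 1.6 1.8 1.0
   vertex 4.0 1.8 2.4
   vertex 1.6 1.0 3.8
  endloop
 endfacet
 facet normal 0.433 -0.511 -0.743
  outer loop
   vertex 1.6 1.8 1.0
   vertex 2.8 3.4 0.6
   vertex 4.0 1.8 2.4
  endloop
 endfacet
 facet normal -0.106 0.493 0.863
  outer loop
   vertex 1.6 2.4 3.0
   vertex 1.6 1.0 3.8
   vertex 3.0 2.0 3.4
  endloop
 endfacet
 facet normal 0.130 0.891 0.436
  outer loop
   vertex 1.6 2.4 3.0
   vertex 3.0 2.0 3.4
   vertex 2.8 3.4 0.6
  endloop
 endfacet
 facet normal -1.000 0.000 0.000
  outer loop
   vertex 1.6 2.4 3.0
   vertex 1.6 1.8 1.0
   vertex 1.6 1.0 3.8
  endloop
 endfacet
 facet normal -0.808 0.564 -0.169
  outer loop
   vertex 1.6 2.4 3.0
   vertex 2.8 3.4 0.6
   vertex 1.6 1.8 1.0
  endloop
 endfacet
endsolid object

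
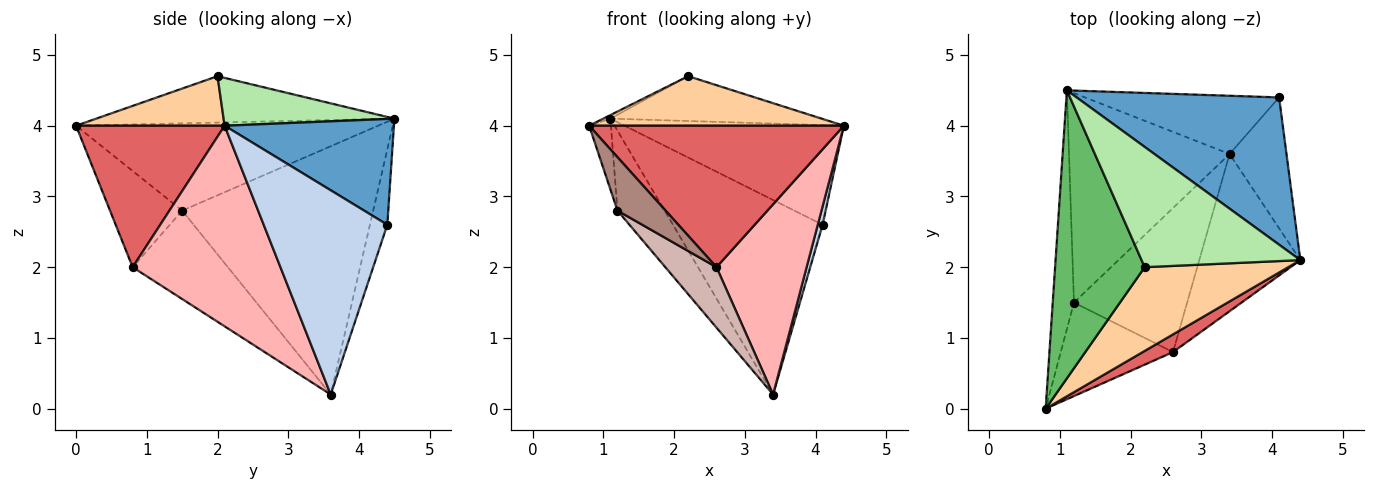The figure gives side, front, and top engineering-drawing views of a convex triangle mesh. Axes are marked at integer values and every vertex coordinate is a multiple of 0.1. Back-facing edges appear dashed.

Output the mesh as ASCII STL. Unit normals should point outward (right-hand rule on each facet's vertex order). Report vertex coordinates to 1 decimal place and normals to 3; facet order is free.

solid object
 facet normal 0.397 0.514 0.760
  outer loop
   vertex 4.1 4.4 2.6
   vertex 1.1 4.5 4.1
   vertex 4.4 2.1 4.0
  endloop
 endfacet
 facet normal 0.963 -0.038 -0.268
  outer loop
   vertex 4.1 4.4 2.6
   vertex 4.4 2.1 4.0
   vertex 3.4 3.6 0.2
  endloop
 endfacet
 facet normal -0.111 0.952 -0.285
  outer loop
   vertex 4.1 4.4 2.6
   vertex 3.4 3.6 0.2
   vertex 1.1 4.5 4.1
  endloop
 endfacet
 facet normal 0.285 -0.488 0.825
  outer loop
   vertex 2.2 2.0 4.7
   vertex 0.8 0.0 4.0
   vertex 4.4 2.1 4.0
  endloop
 endfacet
 facet normal -0.460 0.011 0.888
  outer loop
   vertex 2.2 2.0 4.7
   vertex 1.1 4.5 4.1
   vertex 0.8 0.0 4.0
  endloop
 endfacet
 facet normal 0.272 0.336 0.902
  outer loop
   vertex 2.2 2.0 4.7
   vertex 4.4 2.1 4.0
   vertex 1.1 4.5 4.1
  endloop
 endfacet
 facet normal 0.501 -0.859 0.107
  outer loop
   vertex 2.6 0.8 2.0
   vertex 4.4 2.1 4.0
   vertex 0.8 0.0 4.0
  endloop
 endfacet
 facet normal 0.784 -0.478 -0.395
  outer loop
   vertex 2.6 0.8 2.0
   vertex 3.4 3.6 0.2
   vertex 4.4 2.1 4.0
  endloop
 endfacet
 facet normal -0.969 0.070 -0.236
  outer loop
   vertex 1.2 1.5 2.8
   vertex 0.8 0.0 4.0
   vertex 1.1 4.5 4.1
  endloop
 endfacet
 facet normal -0.822 0.203 -0.532
  outer loop
   vertex 1.2 1.5 2.8
   vertex 1.1 4.5 4.1
   vertex 3.4 3.6 0.2
  endloop
 endfacet
 facet normal -0.597 -0.398 -0.697
  outer loop
   vertex 1.2 1.5 2.8
   vertex 2.6 0.8 2.0
   vertex 0.8 0.0 4.0
  endloop
 endfacet
 facet normal -0.585 -0.314 -0.748
  outer loop
   vertex 1.2 1.5 2.8
   vertex 3.4 3.6 0.2
   vertex 2.6 0.8 2.0
  endloop
 endfacet
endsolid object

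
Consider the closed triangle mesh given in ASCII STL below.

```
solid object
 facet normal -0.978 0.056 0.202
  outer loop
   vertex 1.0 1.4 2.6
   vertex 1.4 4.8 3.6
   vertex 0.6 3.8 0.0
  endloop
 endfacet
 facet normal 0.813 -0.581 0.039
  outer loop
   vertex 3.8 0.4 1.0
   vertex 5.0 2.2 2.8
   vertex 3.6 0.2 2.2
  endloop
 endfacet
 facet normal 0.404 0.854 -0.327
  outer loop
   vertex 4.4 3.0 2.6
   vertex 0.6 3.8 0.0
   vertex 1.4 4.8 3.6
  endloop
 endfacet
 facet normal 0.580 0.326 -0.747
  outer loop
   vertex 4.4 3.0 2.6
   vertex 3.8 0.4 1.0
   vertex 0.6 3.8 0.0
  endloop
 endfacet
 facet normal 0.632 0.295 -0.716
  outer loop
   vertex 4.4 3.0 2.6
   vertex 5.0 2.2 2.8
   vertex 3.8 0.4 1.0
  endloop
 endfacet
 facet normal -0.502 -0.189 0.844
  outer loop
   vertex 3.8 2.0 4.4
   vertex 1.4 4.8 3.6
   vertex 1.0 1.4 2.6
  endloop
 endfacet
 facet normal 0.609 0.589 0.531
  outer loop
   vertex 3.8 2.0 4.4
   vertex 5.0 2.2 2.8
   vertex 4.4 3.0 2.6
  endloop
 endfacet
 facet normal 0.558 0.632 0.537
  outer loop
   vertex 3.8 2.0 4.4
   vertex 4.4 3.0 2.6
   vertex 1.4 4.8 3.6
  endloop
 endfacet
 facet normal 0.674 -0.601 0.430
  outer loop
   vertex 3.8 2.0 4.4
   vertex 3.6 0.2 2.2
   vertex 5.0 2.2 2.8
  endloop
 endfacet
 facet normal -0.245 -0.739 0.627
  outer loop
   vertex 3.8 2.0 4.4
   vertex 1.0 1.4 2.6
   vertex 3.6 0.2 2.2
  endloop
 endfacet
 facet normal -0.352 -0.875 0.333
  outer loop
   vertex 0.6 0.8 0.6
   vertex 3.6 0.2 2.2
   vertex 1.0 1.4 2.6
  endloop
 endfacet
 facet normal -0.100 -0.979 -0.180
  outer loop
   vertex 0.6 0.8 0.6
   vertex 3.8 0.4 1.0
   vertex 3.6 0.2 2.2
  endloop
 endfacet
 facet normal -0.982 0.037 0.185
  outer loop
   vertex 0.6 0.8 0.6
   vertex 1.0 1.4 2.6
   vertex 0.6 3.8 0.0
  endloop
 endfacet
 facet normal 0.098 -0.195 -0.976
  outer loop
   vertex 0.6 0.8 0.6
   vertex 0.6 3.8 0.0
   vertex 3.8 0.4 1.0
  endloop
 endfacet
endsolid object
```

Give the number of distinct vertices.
9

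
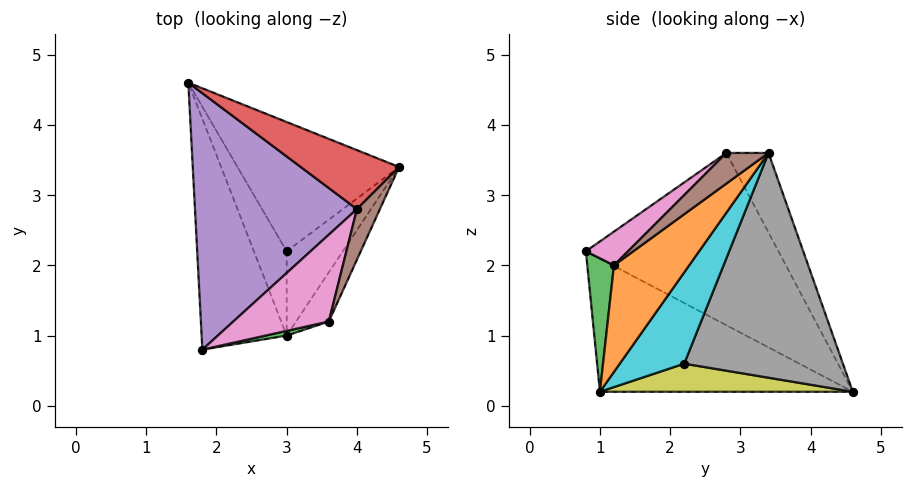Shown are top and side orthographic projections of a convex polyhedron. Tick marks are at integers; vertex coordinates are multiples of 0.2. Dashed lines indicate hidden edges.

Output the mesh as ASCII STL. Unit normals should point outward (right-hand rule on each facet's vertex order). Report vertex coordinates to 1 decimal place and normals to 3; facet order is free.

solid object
 facet normal -0.801 -0.311 -0.512
  outer loop
   vertex 3.0 1.0 0.2
   vertex 1.8 0.8 2.2
   vertex 1.6 4.6 0.2
  endloop
 endfacet
 facet normal 0.933 -0.215 -0.287
  outer loop
   vertex 3.6 1.2 2.0
   vertex 3.0 1.0 0.2
   vertex 4.6 3.4 3.6
  endloop
 endfacet
 facet normal 0.220 -0.975 0.035
  outer loop
   vertex 3.6 1.2 2.0
   vertex 1.8 0.8 2.2
   vertex 3.0 1.0 0.2
  endloop
 endfacet
 facet normal -0.533 0.533 0.658
  outer loop
   vertex 4.0 2.8 3.6
   vertex 4.6 3.4 3.6
   vertex 1.6 4.6 0.2
  endloop
 endfacet
 facet normal -0.694 0.307 0.652
  outer loop
   vertex 4.0 2.8 3.6
   vertex 1.6 4.6 0.2
   vertex 1.8 0.8 2.2
  endloop
 endfacet
 facet normal 0.625 -0.625 0.469
  outer loop
   vertex 4.0 2.8 3.6
   vertex 3.6 1.2 2.0
   vertex 4.6 3.4 3.6
  endloop
 endfacet
 facet normal 0.232 -0.716 0.658
  outer loop
   vertex 4.0 2.8 3.6
   vertex 1.8 0.8 2.2
   vertex 3.6 1.2 2.0
  endloop
 endfacet
 facet normal 0.760 0.352 -0.546
  outer loop
   vertex 3.0 2.2 0.6
   vertex 1.6 4.6 0.2
   vertex 4.6 3.4 3.6
  endloop
 endfacet
 facet normal 0.631 0.245 -0.736
  outer loop
   vertex 3.0 2.2 0.6
   vertex 3.0 1.0 0.2
   vertex 1.6 4.6 0.2
  endloop
 endfacet
 facet normal 0.839 0.172 -0.516
  outer loop
   vertex 3.0 2.2 0.6
   vertex 4.6 3.4 3.6
   vertex 3.0 1.0 0.2
  endloop
 endfacet
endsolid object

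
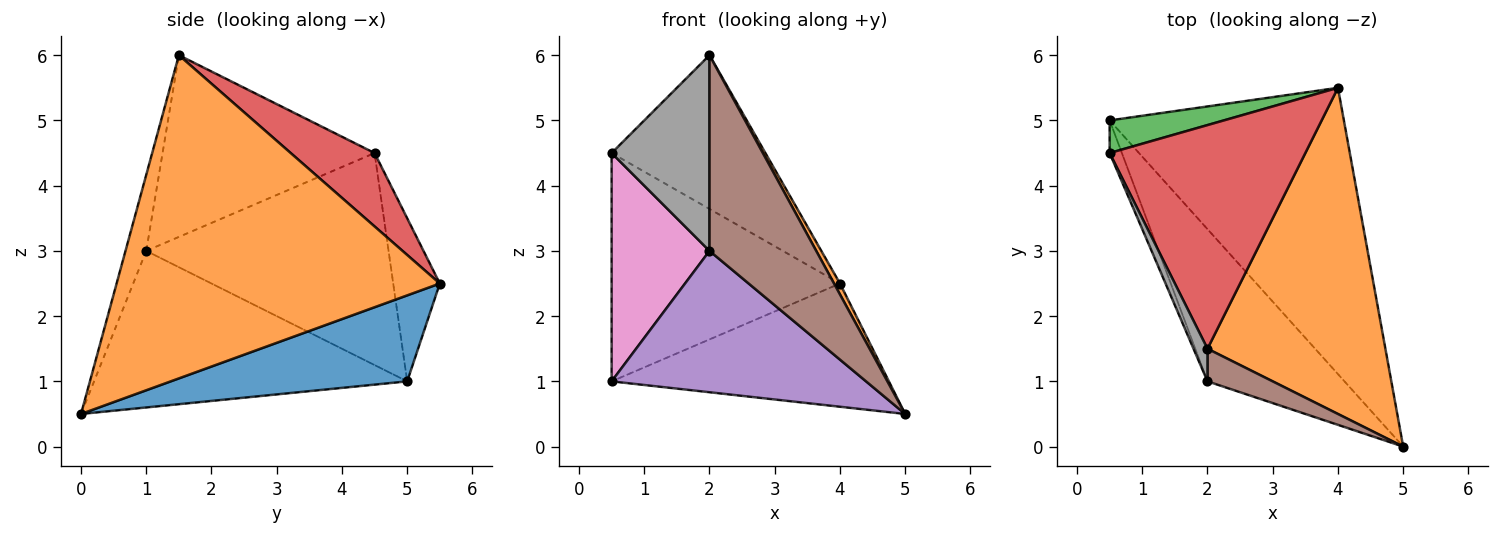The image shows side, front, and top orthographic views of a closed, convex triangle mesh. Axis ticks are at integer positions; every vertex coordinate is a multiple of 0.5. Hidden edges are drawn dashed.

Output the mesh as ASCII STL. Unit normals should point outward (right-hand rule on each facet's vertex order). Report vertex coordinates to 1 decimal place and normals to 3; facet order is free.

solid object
 facet normal 0.320 0.375 -0.870
  outer loop
   vertex 4.0 5.5 2.5
   vertex 5.0 0.0 0.5
   vertex 0.5 5.0 1.0
  endloop
 endfacet
 facet normal 0.876 -0.016 0.482
  outer loop
   vertex 2.0 1.5 6.0
   vertex 5.0 0.0 0.5
   vertex 4.0 5.5 2.5
  endloop
 endfacet
 facet normal -0.198 0.970 0.139
  outer loop
   vertex 0.5 4.5 4.5
   vertex 4.0 5.5 2.5
   vertex 0.5 5.0 1.0
  endloop
 endfacet
 facet normal 0.295 0.541 0.787
  outer loop
   vertex 0.5 4.5 4.5
   vertex 2.0 1.5 6.0
   vertex 4.0 5.5 2.5
  endloop
 endfacet
 facet normal -0.642 -0.522 -0.562
  outer loop
   vertex 2.0 1.0 3.0
   vertex 0.5 5.0 1.0
   vertex 5.0 0.0 0.5
  endloop
 endfacet
 facet normal -0.188 -0.969 0.161
  outer loop
   vertex 2.0 1.0 3.0
   vertex 5.0 0.0 0.5
   vertex 2.0 1.5 6.0
  endloop
 endfacet
 facet normal -0.926 -0.374 -0.053
  outer loop
   vertex 2.0 1.0 3.0
   vertex 0.5 4.5 4.5
   vertex 0.5 5.0 1.0
  endloop
 endfacet
 facet normal -0.906 -0.418 0.070
  outer loop
   vertex 2.0 1.0 3.0
   vertex 2.0 1.5 6.0
   vertex 0.5 4.5 4.5
  endloop
 endfacet
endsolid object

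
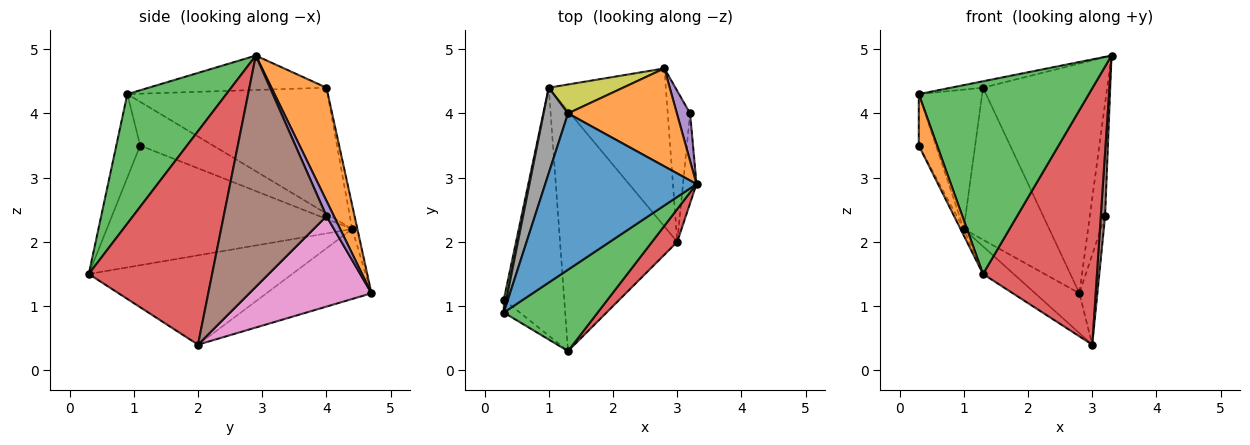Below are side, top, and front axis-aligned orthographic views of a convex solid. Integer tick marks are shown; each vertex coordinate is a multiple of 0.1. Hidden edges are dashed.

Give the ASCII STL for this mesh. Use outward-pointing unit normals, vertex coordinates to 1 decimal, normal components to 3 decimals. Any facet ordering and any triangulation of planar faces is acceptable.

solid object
 facet normal -0.222 0.040 0.974
  outer loop
   vertex 1.3 4.0 4.4
   vertex 0.3 0.9 4.3
   vertex 3.3 2.9 4.9
  endloop
 endfacet
 facet normal 0.378 0.852 0.363
  outer loop
   vertex 1.3 4.0 4.4
   vertex 3.3 2.9 4.9
   vertex 2.8 4.7 1.2
  endloop
 endfacet
 facet normal 0.473 -0.812 0.343
  outer loop
   vertex 1.3 0.3 1.5
   vertex 3.3 2.9 4.9
   vertex 0.3 0.9 4.3
  endloop
 endfacet
 facet normal 0.732 -0.676 0.086
  outer loop
   vertex 1.3 0.3 1.5
   vertex 3.0 2.0 0.4
   vertex 3.3 2.9 4.9
  endloop
 endfacet
 facet normal 0.411 0.841 0.353
  outer loop
   vertex 3.2 4.0 2.4
   vertex 2.8 4.7 1.2
   vertex 3.3 2.9 4.9
  endloop
 endfacet
 facet normal 0.997 -0.042 -0.058
  outer loop
   vertex 3.2 4.0 2.4
   vertex 3.3 2.9 4.9
   vertex 3.0 2.0 0.4
  endloop
 endfacet
 facet normal 0.961 0.142 -0.238
  outer loop
   vertex 3.2 4.0 2.4
   vertex 3.0 2.0 0.4
   vertex 2.8 4.7 1.2
  endloop
 endfacet
 facet normal -0.938 0.297 0.182
  outer loop
   vertex 1.0 4.4 2.2
   vertex 0.3 0.9 4.3
   vertex 1.3 4.0 4.4
  endloop
 endfacet
 facet normal -0.060 0.981 0.186
  outer loop
   vertex 1.0 4.4 2.2
   vertex 1.3 4.0 4.4
   vertex 2.8 4.7 1.2
  endloop
 endfacet
 facet normal -0.501 0.211 -0.839
  outer loop
   vertex 1.0 4.4 2.2
   vertex 2.8 4.7 1.2
   vertex 3.0 2.0 0.4
  endloop
 endfacet
 facet normal -0.604 0.091 -0.792
  outer loop
   vertex 1.0 4.4 2.2
   vertex 3.0 2.0 0.4
   vertex 1.3 0.3 1.5
  endloop
 endfacet
 facet normal -0.784 -0.603 -0.151
  outer loop
   vertex 0.3 1.1 3.5
   vertex 1.3 0.3 1.5
   vertex 0.3 0.9 4.3
  endloop
 endfacet
 facet normal -0.972 0.229 0.057
  outer loop
   vertex 0.3 1.1 3.5
   vertex 0.3 0.9 4.3
   vertex 1.0 4.4 2.2
  endloop
 endfacet
 facet normal -0.892 0.012 -0.451
  outer loop
   vertex 0.3 1.1 3.5
   vertex 1.0 4.4 2.2
   vertex 1.3 0.3 1.5
  endloop
 endfacet
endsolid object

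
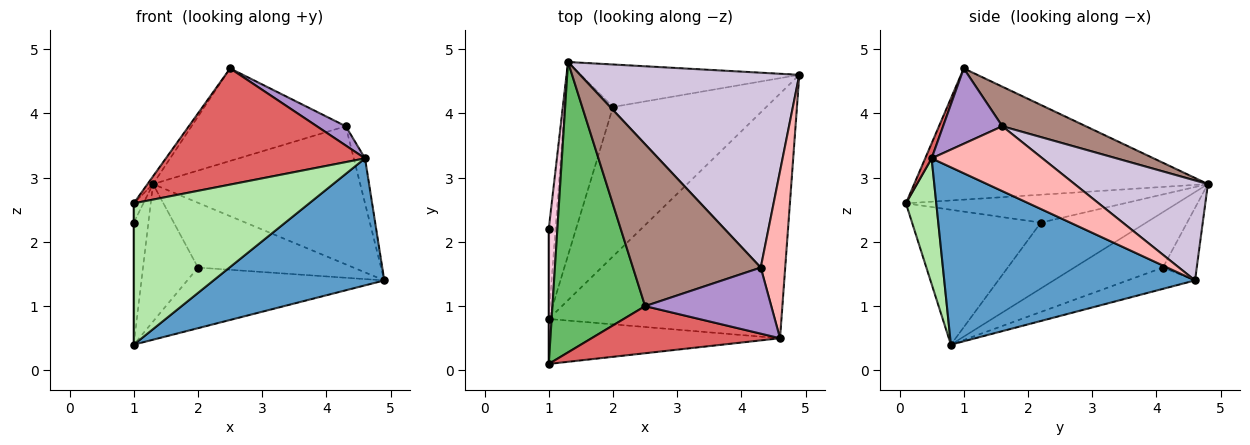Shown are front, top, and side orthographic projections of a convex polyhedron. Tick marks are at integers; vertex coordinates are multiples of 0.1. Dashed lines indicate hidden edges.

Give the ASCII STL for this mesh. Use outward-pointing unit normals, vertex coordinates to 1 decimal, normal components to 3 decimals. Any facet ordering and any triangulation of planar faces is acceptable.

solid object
 facet normal 0.560 -0.382 -0.735
  outer loop
   vertex 4.6 0.5 3.3
   vertex 1.0 0.8 0.4
   vertex 4.9 4.6 1.4
  endloop
 endfacet
 facet normal -0.128 0.373 -0.919
  outer loop
   vertex 2.0 4.1 1.6
   vertex 4.9 4.6 1.4
   vertex 1.0 0.8 0.4
  endloop
 endfacet
 facet normal -0.683 0.423 -0.596
  outer loop
   vertex 2.0 4.1 1.6
   vertex 1.0 0.8 0.4
   vertex 1.3 4.8 2.9
  endloop
 endfacet
 facet normal -0.179 0.823 -0.539
  outer loop
   vertex 2.0 4.1 1.6
   vertex 1.3 4.8 2.9
   vertex 4.9 4.6 1.4
  endloop
 endfacet
 facet normal -0.817 0.015 0.577
  outer loop
   vertex 1.0 0.1 2.6
   vertex 2.5 1.0 4.7
   vertex 1.3 4.8 2.9
  endloop
 endfacet
 facet normal 0.163 -0.940 -0.299
  outer loop
   vertex 1.0 0.1 2.6
   vertex 1.0 0.8 0.4
   vertex 4.6 0.5 3.3
  endloop
 endfacet
 facet normal 0.030 -0.926 0.376
  outer loop
   vertex 1.0 0.1 2.6
   vertex 4.6 0.5 3.3
   vertex 2.5 1.0 4.7
  endloop
 endfacet
 facet normal 0.932 0.095 0.351
  outer loop
   vertex 4.3 1.6 3.8
   vertex 4.6 0.5 3.3
   vertex 4.9 4.6 1.4
  endloop
 endfacet
 facet normal 0.497 -0.243 0.833
  outer loop
   vertex 4.3 1.6 3.8
   vertex 2.5 1.0 4.7
   vertex 4.6 0.5 3.3
  endloop
 endfacet
 facet normal 0.349 0.542 0.765
  outer loop
   vertex 4.3 1.6 3.8
   vertex 4.9 4.6 1.4
   vertex 1.3 4.8 2.9
  endloop
 endfacet
 facet normal 0.260 0.479 0.838
  outer loop
   vertex 4.3 1.6 3.8
   vertex 1.3 4.8 2.9
   vertex 2.5 1.0 4.7
  endloop
 endfacet
 facet normal -0.985 0.137 -0.101
  outer loop
   vertex 1.0 2.2 2.3
   vertex 1.3 4.8 2.9
   vertex 1.0 0.8 0.4
  endloop
 endfacet
 facet normal -1.000 0.000 0.000
  outer loop
   vertex 1.0 2.2 2.3
   vertex 1.0 0.8 0.4
   vertex 1.0 0.1 2.6
  endloop
 endfacet
 facet normal -0.955 0.042 0.295
  outer loop
   vertex 1.0 2.2 2.3
   vertex 1.0 0.1 2.6
   vertex 1.3 4.8 2.9
  endloop
 endfacet
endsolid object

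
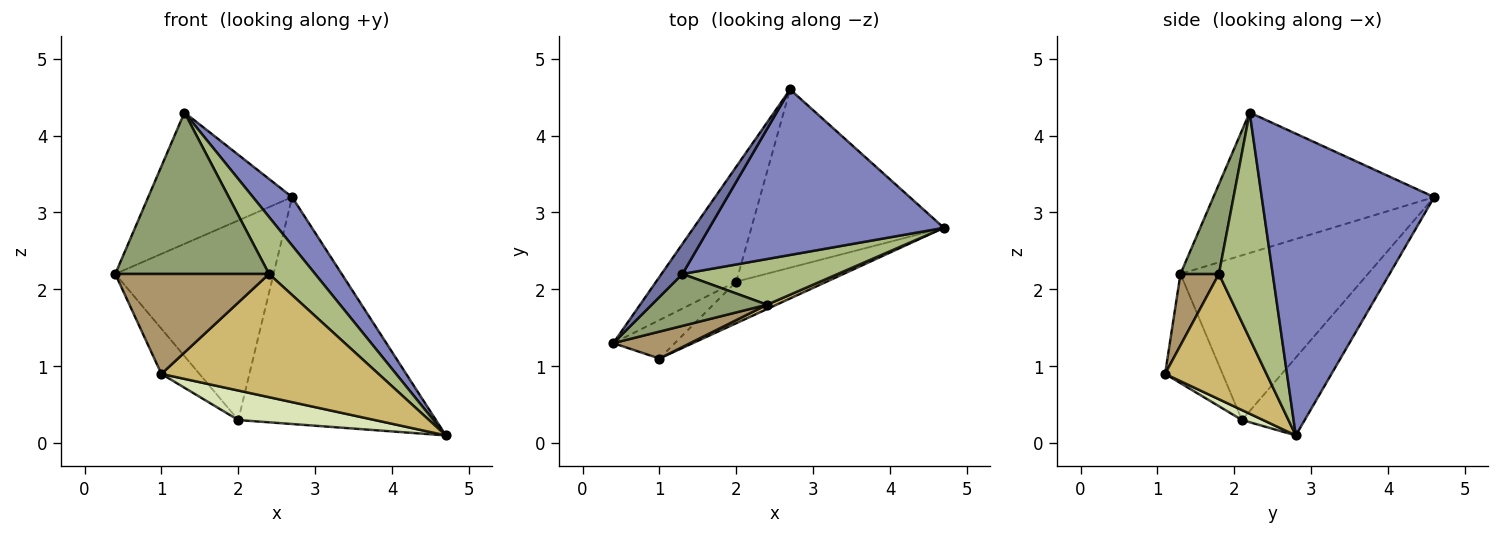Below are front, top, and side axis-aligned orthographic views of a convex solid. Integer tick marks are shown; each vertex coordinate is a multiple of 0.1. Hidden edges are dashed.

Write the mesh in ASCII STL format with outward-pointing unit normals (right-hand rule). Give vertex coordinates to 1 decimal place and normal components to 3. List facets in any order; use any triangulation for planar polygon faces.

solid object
 facet normal -0.831 0.542 0.124
  outer loop
   vertex 1.3 2.2 4.3
   vertex 2.7 4.6 3.2
   vertex 0.4 1.3 2.2
  endloop
 endfacet
 facet normal 0.777 -0.177 0.604
  outer loop
   vertex 1.3 2.2 4.3
   vertex 4.7 2.8 0.1
   vertex 2.7 4.6 3.2
  endloop
 endfacet
 facet normal -0.716 0.605 -0.348
  outer loop
   vertex 2.0 2.1 0.3
   vertex 0.4 1.3 2.2
   vertex 2.7 4.6 3.2
  endloop
 endfacet
 facet normal -0.242 0.763 -0.599
  outer loop
   vertex 2.0 2.1 0.3
   vertex 2.7 4.6 3.2
   vertex 4.7 2.8 0.1
  endloop
 endfacet
 facet normal 0.232 -0.926 0.298
  outer loop
   vertex 2.4 1.8 2.2
   vertex 1.3 2.2 4.3
   vertex 0.4 1.3 2.2
  endloop
 endfacet
 facet normal 0.673 -0.577 0.463
  outer loop
   vertex 2.4 1.8 2.2
   vertex 4.7 2.8 0.1
   vertex 1.3 2.2 4.3
  endloop
 endfacet
 facet normal -0.755 0.500 -0.425
  outer loop
   vertex 1.0 1.1 0.9
   vertex 0.4 1.3 2.2
   vertex 2.0 2.1 0.3
  endloop
 endfacet
 facet normal 0.089 -0.577 -0.812
  outer loop
   vertex 1.0 1.1 0.9
   vertex 2.0 2.1 0.3
   vertex 4.7 2.8 0.1
  endloop
 endfacet
 facet normal 0.235 -0.939 0.253
  outer loop
   vertex 1.0 1.1 0.9
   vertex 2.4 1.8 2.2
   vertex 0.4 1.3 2.2
  endloop
 endfacet
 facet normal 0.423 -0.906 0.032
  outer loop
   vertex 1.0 1.1 0.9
   vertex 4.7 2.8 0.1
   vertex 2.4 1.8 2.2
  endloop
 endfacet
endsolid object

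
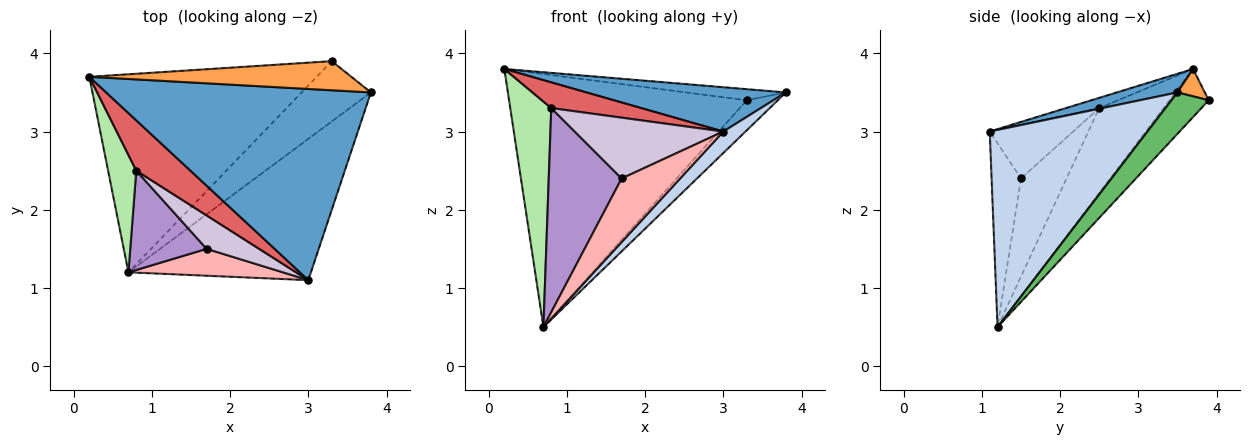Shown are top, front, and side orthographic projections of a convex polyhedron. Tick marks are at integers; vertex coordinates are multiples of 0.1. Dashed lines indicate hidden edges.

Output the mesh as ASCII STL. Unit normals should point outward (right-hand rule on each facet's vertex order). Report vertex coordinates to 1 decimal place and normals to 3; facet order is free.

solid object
 facet normal 0.068 -0.225 0.972
  outer loop
   vertex 3.0 1.1 3.0
   vertex 3.8 3.5 3.5
   vertex 0.2 3.7 3.8
  endloop
 endfacet
 facet normal 0.730 -0.103 -0.676
  outer loop
   vertex 3.0 1.1 3.0
   vertex 0.7 1.2 0.5
   vertex 3.8 3.5 3.5
  endloop
 endfacet
 facet normal 0.097 0.354 0.930
  outer loop
   vertex 3.3 3.9 3.4
   vertex 0.2 3.7 3.8
   vertex 3.8 3.5 3.5
  endloop
 endfacet
 facet normal -0.129 0.781 -0.611
  outer loop
   vertex 3.3 3.9 3.4
   vertex 0.7 1.2 0.5
   vertex 0.2 3.7 3.8
  endloop
 endfacet
 facet normal 0.472 0.393 -0.789
  outer loop
   vertex 3.3 3.9 3.4
   vertex 3.8 3.5 3.5
   vertex 0.7 1.2 0.5
  endloop
 endfacet
 facet normal -0.812 -0.518 0.270
  outer loop
   vertex 0.8 2.5 3.3
   vertex 0.2 3.7 3.8
   vertex 0.7 1.2 0.5
  endloop
 endfacet
 facet normal -0.166 -0.449 0.878
  outer loop
   vertex 0.8 2.5 3.3
   vertex 3.0 1.1 3.0
   vertex 0.2 3.7 3.8
  endloop
 endfacet
 facet normal -0.420 -0.836 0.353
  outer loop
   vertex 1.7 1.5 2.4
   vertex 0.7 1.2 0.5
   vertex 3.0 1.1 3.0
  endloop
 endfacet
 facet normal -0.490 -0.784 0.382
  outer loop
   vertex 1.7 1.5 2.4
   vertex 0.8 2.5 3.3
   vertex 0.7 1.2 0.5
  endloop
 endfacet
 facet normal -0.441 -0.786 0.432
  outer loop
   vertex 1.7 1.5 2.4
   vertex 3.0 1.1 3.0
   vertex 0.8 2.5 3.3
  endloop
 endfacet
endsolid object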